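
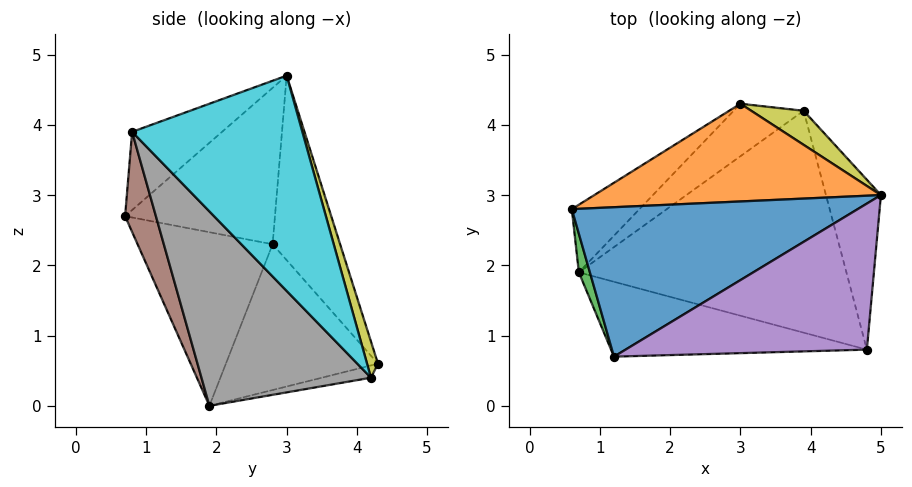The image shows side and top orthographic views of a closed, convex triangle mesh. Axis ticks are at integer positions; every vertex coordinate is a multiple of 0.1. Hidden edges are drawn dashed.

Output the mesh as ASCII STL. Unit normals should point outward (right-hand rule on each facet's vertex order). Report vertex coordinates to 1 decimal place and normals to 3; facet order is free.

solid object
 facet normal -0.480 0.030 0.877
  outer loop
   vertex 1.2 0.7 2.7
   vertex 5.0 3.0 4.7
   vertex 0.6 2.8 2.3
  endloop
 endfacet
 facet normal -0.261 0.876 0.405
  outer loop
   vertex 3.0 4.3 0.6
   vertex 0.6 2.8 2.3
   vertex 5.0 3.0 4.7
  endloop
 endfacet
 facet normal -0.963 -0.263 0.061
  outer loop
   vertex 0.7 1.9 0.0
   vertex 1.2 0.7 2.7
   vertex 0.6 2.8 2.3
  endloop
 endfacet
 facet normal -0.650 0.698 -0.301
  outer loop
   vertex 0.7 1.9 0.0
   vertex 0.6 2.8 2.3
   vertex 3.0 4.3 0.6
  endloop
 endfacet
 facet normal -0.294 -0.303 0.907
  outer loop
   vertex 4.8 0.8 3.9
   vertex 5.0 3.0 4.7
   vertex 1.2 0.7 2.7
  endloop
 endfacet
 facet normal 0.167 -0.889 -0.426
  outer loop
   vertex 4.8 0.8 3.9
   vertex 1.2 0.7 2.7
   vertex 0.7 1.9 0.0
  endloop
 endfacet
 facet normal -0.160 0.381 -0.911
  outer loop
   vertex 3.9 4.2 0.4
   vertex 0.7 1.9 0.0
   vertex 3.0 4.3 0.6
  endloop
 endfacet
 facet normal 0.487 -0.561 -0.670
  outer loop
   vertex 3.9 4.2 0.4
   vertex 4.8 0.8 3.9
   vertex 0.7 1.9 0.0
  endloop
 endfacet
 facet normal 0.157 0.961 0.228
  outer loop
   vertex 3.9 4.2 0.4
   vertex 3.0 4.3 0.6
   vertex 5.0 3.0 4.7
  endloop
 endfacet
 facet normal 0.969 0.002 -0.247
  outer loop
   vertex 3.9 4.2 0.4
   vertex 5.0 3.0 4.7
   vertex 4.8 0.8 3.9
  endloop
 endfacet
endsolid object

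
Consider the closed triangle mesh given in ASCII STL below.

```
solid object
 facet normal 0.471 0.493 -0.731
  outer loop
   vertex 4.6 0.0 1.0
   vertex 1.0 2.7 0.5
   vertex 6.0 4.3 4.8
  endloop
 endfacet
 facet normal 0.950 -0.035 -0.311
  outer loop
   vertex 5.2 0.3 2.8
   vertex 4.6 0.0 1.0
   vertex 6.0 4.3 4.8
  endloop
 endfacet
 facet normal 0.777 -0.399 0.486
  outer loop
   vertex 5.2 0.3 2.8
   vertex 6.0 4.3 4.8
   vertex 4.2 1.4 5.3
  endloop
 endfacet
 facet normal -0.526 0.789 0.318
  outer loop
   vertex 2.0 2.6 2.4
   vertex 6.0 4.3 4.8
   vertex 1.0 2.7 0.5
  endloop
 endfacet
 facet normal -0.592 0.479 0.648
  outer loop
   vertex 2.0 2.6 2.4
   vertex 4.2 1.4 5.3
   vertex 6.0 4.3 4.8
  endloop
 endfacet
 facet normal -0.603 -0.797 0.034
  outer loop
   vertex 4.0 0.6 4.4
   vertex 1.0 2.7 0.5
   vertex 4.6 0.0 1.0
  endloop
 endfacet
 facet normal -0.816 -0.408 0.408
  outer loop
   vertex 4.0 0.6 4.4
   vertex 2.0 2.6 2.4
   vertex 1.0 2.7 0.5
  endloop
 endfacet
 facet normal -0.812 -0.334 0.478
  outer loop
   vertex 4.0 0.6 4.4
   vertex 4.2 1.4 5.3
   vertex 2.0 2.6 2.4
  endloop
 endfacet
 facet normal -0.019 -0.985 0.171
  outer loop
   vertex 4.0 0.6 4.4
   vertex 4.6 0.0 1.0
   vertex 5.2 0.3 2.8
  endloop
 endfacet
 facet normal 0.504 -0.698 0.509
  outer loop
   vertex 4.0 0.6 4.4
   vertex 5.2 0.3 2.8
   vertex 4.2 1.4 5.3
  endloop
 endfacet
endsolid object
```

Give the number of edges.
15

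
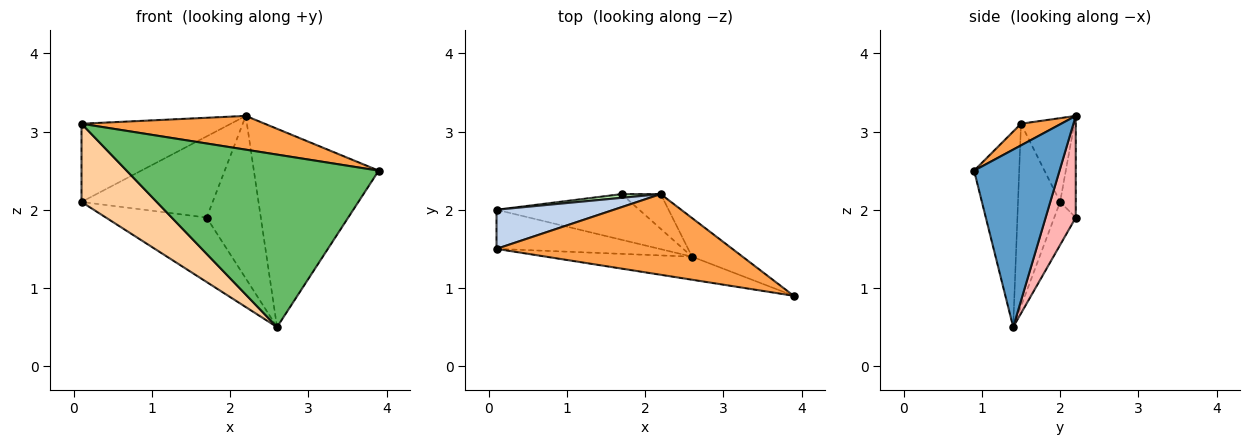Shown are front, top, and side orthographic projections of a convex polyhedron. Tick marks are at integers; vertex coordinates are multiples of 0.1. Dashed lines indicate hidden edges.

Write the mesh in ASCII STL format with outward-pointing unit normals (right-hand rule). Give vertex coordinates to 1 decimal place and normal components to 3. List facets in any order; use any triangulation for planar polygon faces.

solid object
 facet normal 0.558 0.815 -0.159
  outer loop
   vertex 2.6 1.4 0.5
   vertex 2.2 2.2 3.2
   vertex 3.9 0.9 2.5
  endloop
 endfacet
 facet normal -0.304 0.852 0.426
  outer loop
   vertex 0.1 1.5 3.1
   vertex 2.2 2.2 3.2
   vertex 0.1 2.0 2.1
  endloop
 endfacet
 facet normal 0.084 -0.385 0.919
  outer loop
   vertex 0.1 1.5 3.1
   vertex 3.9 0.9 2.5
   vertex 2.2 2.2 3.2
  endloop
 endfacet
 facet normal -0.448 -0.800 -0.400
  outer loop
   vertex 0.1 1.5 3.1
   vertex 0.1 2.0 2.1
   vertex 2.6 1.4 0.5
  endloop
 endfacet
 facet normal -0.175 -0.976 -0.130
  outer loop
   vertex 0.1 1.5 3.1
   vertex 2.6 1.4 0.5
   vertex 3.9 0.9 2.5
  endloop
 endfacet
 facet normal -0.118 0.992 0.046
  outer loop
   vertex 1.7 2.2 1.9
   vertex 0.1 2.0 2.1
   vertex 2.2 2.2 3.2
  endloop
 endfacet
 facet normal -0.172 0.804 -0.570
  outer loop
   vertex 1.7 2.2 1.9
   vertex 2.6 1.4 0.5
   vertex 0.1 2.0 2.1
  endloop
 endfacet
 facet normal 0.478 0.859 -0.184
  outer loop
   vertex 1.7 2.2 1.9
   vertex 2.2 2.2 3.2
   vertex 2.6 1.4 0.5
  endloop
 endfacet
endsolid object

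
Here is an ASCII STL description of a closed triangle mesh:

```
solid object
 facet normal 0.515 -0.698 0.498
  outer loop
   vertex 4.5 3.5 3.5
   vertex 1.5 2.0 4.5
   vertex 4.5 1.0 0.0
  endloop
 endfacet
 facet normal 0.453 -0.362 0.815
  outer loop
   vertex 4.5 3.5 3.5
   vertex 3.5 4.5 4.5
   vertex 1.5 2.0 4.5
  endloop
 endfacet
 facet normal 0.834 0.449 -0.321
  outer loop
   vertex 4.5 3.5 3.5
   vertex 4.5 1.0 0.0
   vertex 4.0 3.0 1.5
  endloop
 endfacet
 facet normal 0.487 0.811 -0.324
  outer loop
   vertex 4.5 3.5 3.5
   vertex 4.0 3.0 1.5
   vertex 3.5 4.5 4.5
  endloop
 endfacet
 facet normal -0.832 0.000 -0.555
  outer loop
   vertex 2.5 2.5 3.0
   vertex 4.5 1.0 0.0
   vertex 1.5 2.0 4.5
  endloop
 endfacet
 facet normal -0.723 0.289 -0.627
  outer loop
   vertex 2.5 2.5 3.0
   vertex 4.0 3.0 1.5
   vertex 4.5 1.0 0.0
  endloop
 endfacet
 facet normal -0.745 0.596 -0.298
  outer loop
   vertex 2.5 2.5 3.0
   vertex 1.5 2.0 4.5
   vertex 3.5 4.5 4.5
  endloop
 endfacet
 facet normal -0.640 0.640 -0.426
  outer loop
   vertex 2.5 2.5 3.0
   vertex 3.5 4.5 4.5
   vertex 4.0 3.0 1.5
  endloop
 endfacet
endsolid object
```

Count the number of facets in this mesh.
8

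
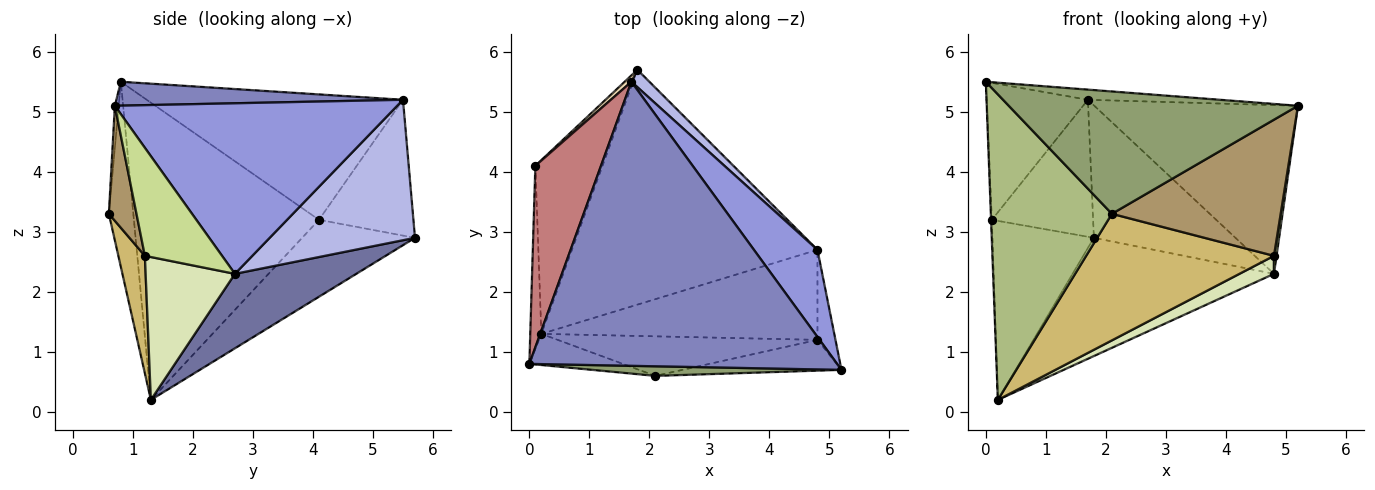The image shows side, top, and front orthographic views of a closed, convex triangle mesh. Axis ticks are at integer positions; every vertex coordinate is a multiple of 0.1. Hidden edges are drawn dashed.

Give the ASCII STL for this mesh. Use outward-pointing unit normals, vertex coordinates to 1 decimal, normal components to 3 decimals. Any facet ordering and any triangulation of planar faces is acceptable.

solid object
 facet normal 0.262 0.434 -0.862
  outer loop
   vertex 4.8 2.7 2.3
   vertex 0.2 1.3 0.2
   vertex 1.8 5.7 2.9
  endloop
 endfacet
 facet normal 0.077 0.036 0.996
  outer loop
   vertex 1.7 5.5 5.2
   vertex 0.0 0.8 5.5
   vertex 5.2 0.7 5.1
  endloop
 endfacet
 facet normal 0.776 0.560 0.289
  outer loop
   vertex 1.7 5.5 5.2
   vertex 5.2 0.7 5.1
   vertex 4.8 2.7 2.3
  endloop
 endfacet
 facet normal 0.713 0.695 0.091
  outer loop
   vertex 1.7 5.5 5.2
   vertex 4.8 2.7 2.3
   vertex 1.8 5.7 2.9
  endloop
 endfacet
 facet normal -0.013 -0.997 0.078
  outer loop
   vertex 2.1 0.6 3.3
   vertex 5.2 0.7 5.1
   vertex 0.0 0.8 5.5
  endloop
 endfacet
 facet normal -0.197 -0.975 -0.099
  outer loop
   vertex 2.1 0.6 3.3
   vertex 0.0 0.8 5.5
   vertex 0.2 1.3 0.2
  endloop
 endfacet
 facet normal 0.986 -0.033 -0.164
  outer loop
   vertex 4.8 1.2 2.6
   vertex 4.8 2.7 2.3
   vertex 5.2 0.7 5.1
  endloop
 endfacet
 facet normal 0.452 -0.175 -0.874
  outer loop
   vertex 4.8 1.2 2.6
   vertex 0.2 1.3 0.2
   vertex 4.8 2.7 2.3
  endloop
 endfacet
 facet normal 0.158 -0.963 -0.218
  outer loop
   vertex 4.8 1.2 2.6
   vertex 5.2 0.7 5.1
   vertex 2.1 0.6 3.3
  endloop
 endfacet
 facet normal 0.134 -0.946 -0.295
  outer loop
   vertex 4.8 1.2 2.6
   vertex 2.1 0.6 3.3
   vertex 0.2 1.3 0.2
  endloop
 endfacet
 facet normal -0.624 0.561 -0.544
  outer loop
   vertex 0.1 4.1 3.2
   vertex 1.8 5.7 2.9
   vertex 0.2 1.3 0.2
  endloop
 endfacet
 facet normal -0.682 0.731 0.034
  outer loop
   vertex 0.1 4.1 3.2
   vertex 1.7 5.5 5.2
   vertex 1.8 5.7 2.9
  endloop
 endfacet
 facet normal -0.999 0.004 -0.037
  outer loop
   vertex 0.1 4.1 3.2
   vertex 0.2 1.3 0.2
   vertex 0.0 0.8 5.5
  endloop
 endfacet
 facet normal -0.836 0.330 0.438
  outer loop
   vertex 0.1 4.1 3.2
   vertex 0.0 0.8 5.5
   vertex 1.7 5.5 5.2
  endloop
 endfacet
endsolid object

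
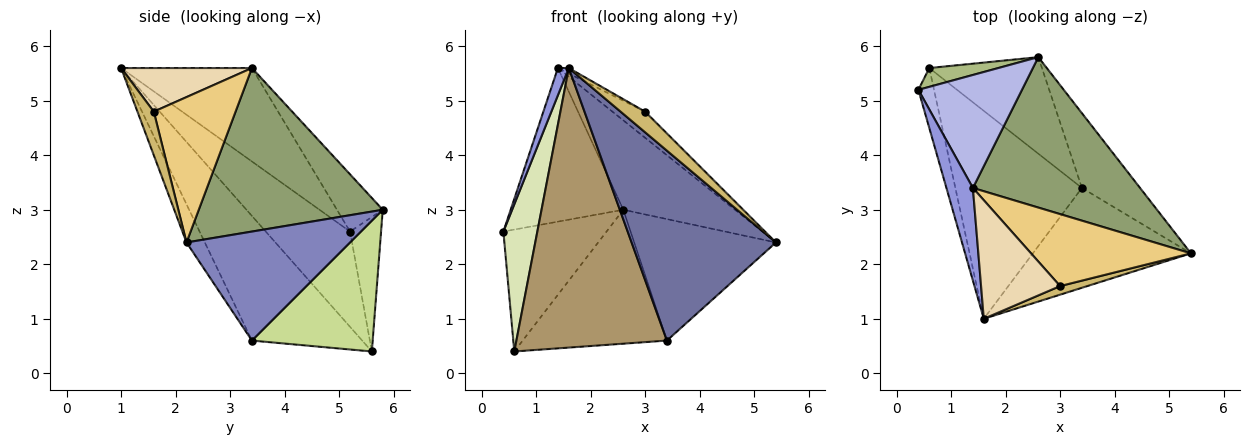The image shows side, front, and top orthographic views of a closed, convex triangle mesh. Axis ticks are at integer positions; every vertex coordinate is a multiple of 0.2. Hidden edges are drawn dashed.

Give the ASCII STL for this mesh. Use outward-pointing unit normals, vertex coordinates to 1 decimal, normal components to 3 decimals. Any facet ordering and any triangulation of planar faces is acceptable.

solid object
 facet normal -0.112 -0.880 -0.462
  outer loop
   vertex 3.4 3.4 0.6
   vertex 5.4 2.2 2.4
   vertex 1.6 1.0 5.6
  endloop
 endfacet
 facet normal 0.701 0.607 -0.374
  outer loop
   vertex 3.4 3.4 0.6
   vertex 2.6 5.8 3.0
   vertex 5.4 2.2 2.4
  endloop
 endfacet
 facet normal -0.959 -0.080 0.272
  outer loop
   vertex 1.4 3.4 5.6
   vertex 0.4 5.2 2.6
   vertex 1.6 1.0 5.6
  endloop
 endfacet
 facet normal -0.311 0.766 0.563
  outer loop
   vertex 1.4 3.4 5.6
   vertex 2.6 5.8 3.0
   vertex 0.4 5.2 2.6
  endloop
 endfacet
 facet normal 0.644 0.391 0.658
  outer loop
   vertex 1.4 3.4 5.6
   vertex 5.4 2.2 2.4
   vertex 2.6 5.8 3.0
  endloop
 endfacet
 facet normal -0.285 0.947 0.146
  outer loop
   vertex 0.6 5.6 0.4
   vertex 0.4 5.2 2.6
   vertex 2.6 5.8 3.0
  endloop
 endfacet
 facet normal 0.562 0.671 -0.484
  outer loop
   vertex 0.6 5.6 0.4
   vertex 2.6 5.8 3.0
   vertex 3.4 3.4 0.6
  endloop
 endfacet
 facet normal -0.917 -0.370 -0.151
  outer loop
   vertex 0.6 5.6 0.4
   vertex 1.6 1.0 5.6
   vertex 0.4 5.2 2.6
  endloop
 endfacet
 facet normal -0.507 -0.692 -0.514
  outer loop
   vertex 0.6 5.6 0.4
   vertex 3.4 3.4 0.6
   vertex 1.6 1.0 5.6
  endloop
 endfacet
 facet normal 0.524 -0.786 0.328
  outer loop
   vertex 3.0 1.6 4.8
   vertex 1.6 1.0 5.6
   vertex 5.4 2.2 2.4
  endloop
 endfacet
 facet normal 0.650 0.260 0.715
  outer loop
   vertex 3.0 1.6 4.8
   vertex 5.4 2.2 2.4
   vertex 1.4 3.4 5.6
  endloop
 endfacet
 facet normal 0.483 0.040 0.875
  outer loop
   vertex 3.0 1.6 4.8
   vertex 1.4 3.4 5.6
   vertex 1.6 1.0 5.6
  endloop
 endfacet
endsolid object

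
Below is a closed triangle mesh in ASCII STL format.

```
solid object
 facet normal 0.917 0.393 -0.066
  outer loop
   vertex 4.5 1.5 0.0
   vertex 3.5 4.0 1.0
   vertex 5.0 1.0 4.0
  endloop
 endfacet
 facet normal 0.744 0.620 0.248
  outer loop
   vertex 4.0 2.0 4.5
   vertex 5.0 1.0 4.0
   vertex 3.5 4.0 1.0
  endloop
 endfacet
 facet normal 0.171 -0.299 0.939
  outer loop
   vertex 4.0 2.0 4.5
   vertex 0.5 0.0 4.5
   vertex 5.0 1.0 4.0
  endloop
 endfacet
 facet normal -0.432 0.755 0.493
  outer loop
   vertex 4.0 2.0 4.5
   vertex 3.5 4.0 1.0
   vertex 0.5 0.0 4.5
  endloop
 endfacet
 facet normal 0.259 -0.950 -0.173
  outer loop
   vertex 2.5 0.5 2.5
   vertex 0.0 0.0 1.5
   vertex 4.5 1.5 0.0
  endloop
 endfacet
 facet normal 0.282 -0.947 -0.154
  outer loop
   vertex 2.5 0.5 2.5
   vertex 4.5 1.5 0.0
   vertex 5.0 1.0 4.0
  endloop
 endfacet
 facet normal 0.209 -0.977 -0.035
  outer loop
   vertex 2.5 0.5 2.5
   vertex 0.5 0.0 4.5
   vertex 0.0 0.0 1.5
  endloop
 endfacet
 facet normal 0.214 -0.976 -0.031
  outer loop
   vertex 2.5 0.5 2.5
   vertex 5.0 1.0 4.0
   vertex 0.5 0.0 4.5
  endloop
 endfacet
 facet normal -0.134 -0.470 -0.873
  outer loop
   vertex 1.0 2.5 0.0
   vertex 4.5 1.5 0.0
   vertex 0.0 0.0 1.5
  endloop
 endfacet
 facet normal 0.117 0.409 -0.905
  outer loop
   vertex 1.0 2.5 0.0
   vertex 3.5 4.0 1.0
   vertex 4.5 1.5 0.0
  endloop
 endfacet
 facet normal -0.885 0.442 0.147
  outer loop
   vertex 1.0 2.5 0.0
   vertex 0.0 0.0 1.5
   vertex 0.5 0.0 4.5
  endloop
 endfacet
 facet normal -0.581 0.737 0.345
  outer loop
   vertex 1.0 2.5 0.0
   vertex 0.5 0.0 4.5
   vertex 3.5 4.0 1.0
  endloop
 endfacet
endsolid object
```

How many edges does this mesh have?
18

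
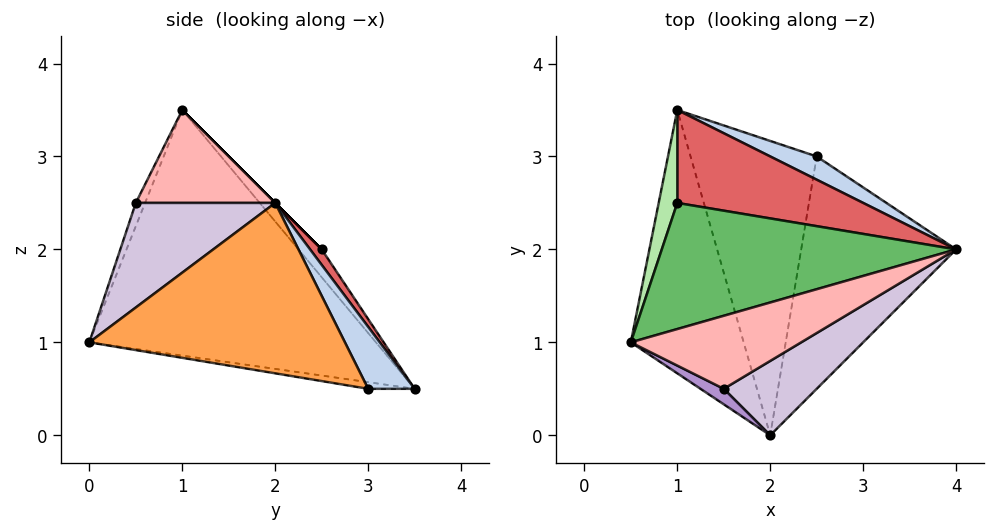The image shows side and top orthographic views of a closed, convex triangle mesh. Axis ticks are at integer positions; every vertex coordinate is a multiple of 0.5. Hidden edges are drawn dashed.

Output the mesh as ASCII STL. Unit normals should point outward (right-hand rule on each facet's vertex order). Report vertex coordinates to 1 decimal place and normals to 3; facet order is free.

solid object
 facet normal -0.866 -0.304 -0.398
  outer loop
   vertex 2.0 0.0 1.0
   vertex 0.5 1.0 3.5
   vertex 1.0 3.5 0.5
  endloop
 endfacet
 facet normal 0.308 0.923 0.231
  outer loop
   vertex 2.5 3.0 0.5
   vertex 1.0 3.5 0.5
   vertex 4.0 2.0 2.5
  endloop
 endfacet
 facet normal 0.720 -0.229 -0.655
  outer loop
   vertex 2.5 3.0 0.5
   vertex 4.0 2.0 2.5
   vertex 2.0 0.0 1.0
  endloop
 endfacet
 facet normal -0.052 -0.156 -0.986
  outer loop
   vertex 2.5 3.0 0.5
   vertex 2.0 0.0 1.0
   vertex 1.0 3.5 0.5
  endloop
 endfacet
 facet normal 0.000 0.707 0.707
  outer loop
   vertex 1.0 2.5 2.0
   vertex 0.5 1.0 3.5
   vertex 4.0 2.0 2.5
  endloop
 endfacet
 facet normal -0.640 0.640 0.426
  outer loop
   vertex 1.0 2.5 2.0
   vertex 1.0 3.5 0.5
   vertex 0.5 1.0 3.5
  endloop
 endfacet
 facet normal 0.046 0.831 0.554
  outer loop
   vertex 1.0 2.5 2.0
   vertex 4.0 2.0 2.5
   vertex 1.0 3.5 0.5
  endloop
 endfacet
 facet normal 0.374 -0.624 0.686
  outer loop
   vertex 1.5 0.5 2.5
   vertex 4.0 2.0 2.5
   vertex 0.5 1.0 3.5
  endloop
 endfacet
 facet normal -0.236 -0.943 0.236
  outer loop
   vertex 1.5 0.5 2.5
   vertex 0.5 1.0 3.5
   vertex 2.0 0.0 1.0
  endloop
 endfacet
 facet normal 0.468 -0.780 0.416
  outer loop
   vertex 1.5 0.5 2.5
   vertex 2.0 0.0 1.0
   vertex 4.0 2.0 2.5
  endloop
 endfacet
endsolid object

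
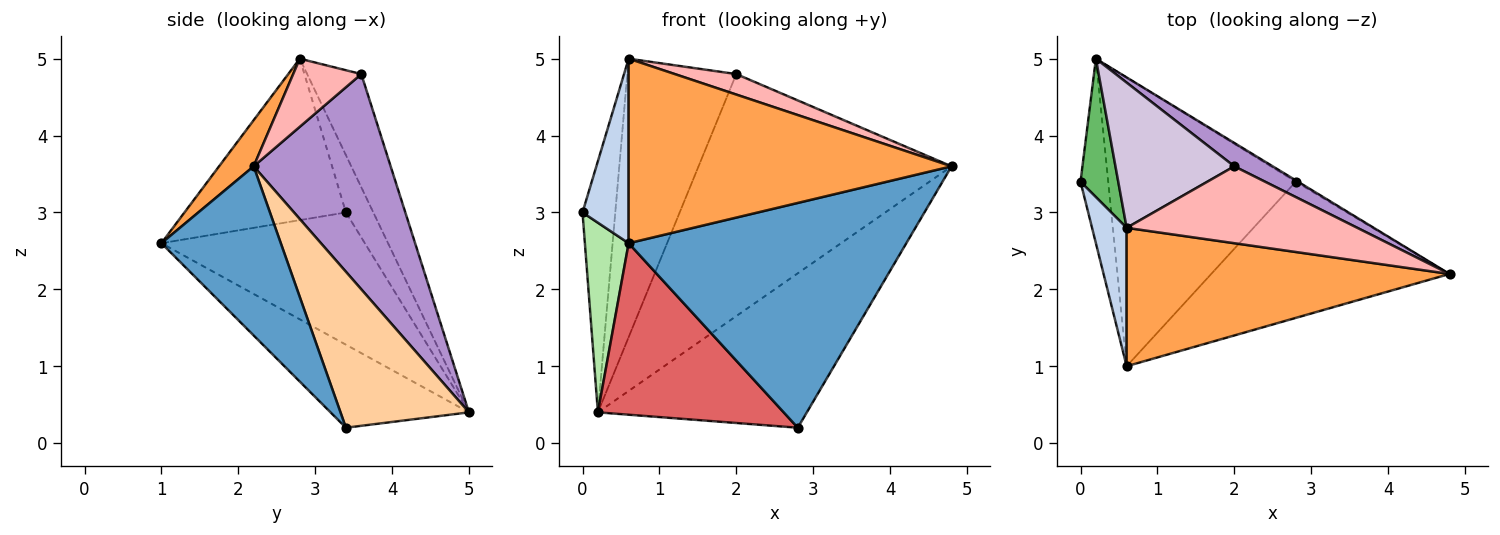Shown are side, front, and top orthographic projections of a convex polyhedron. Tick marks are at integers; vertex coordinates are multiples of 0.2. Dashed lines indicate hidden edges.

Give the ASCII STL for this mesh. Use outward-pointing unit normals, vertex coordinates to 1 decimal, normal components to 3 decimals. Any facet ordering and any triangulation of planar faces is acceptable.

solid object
 facet normal 0.345 -0.803 -0.486
  outer loop
   vertex 2.8 3.4 0.2
   vertex 4.8 2.2 3.6
   vertex 0.6 1.0 2.6
  endloop
 endfacet
 facet normal -0.942 -0.269 0.202
  outer loop
   vertex 0.6 2.8 5.0
   vertex 0.0 3.4 3.0
   vertex 0.6 1.0 2.6
  endloop
 endfacet
 facet normal 0.085 -0.797 0.598
  outer loop
   vertex 0.6 2.8 5.0
   vertex 0.6 1.0 2.6
   vertex 4.8 2.2 3.6
  endloop
 endfacet
 facet normal 0.524 0.852 -0.007
  outer loop
   vertex 0.2 5.0 0.4
   vertex 4.8 2.2 3.6
   vertex 2.8 3.4 0.2
  endloop
 endfacet
 facet normal -0.591 0.706 0.389
  outer loop
   vertex 0.2 5.0 0.4
   vertex 0.0 3.4 3.0
   vertex 0.6 2.8 5.0
  endloop
 endfacet
 facet normal -0.958 -0.206 -0.200
  outer loop
   vertex 0.2 5.0 0.4
   vertex 0.6 1.0 2.6
   vertex 0.0 3.4 3.0
  endloop
 endfacet
 facet normal -0.356 -0.477 -0.803
  outer loop
   vertex 0.2 5.0 0.4
   vertex 2.8 3.4 0.2
   vertex 0.6 1.0 2.6
  endloop
 endfacet
 facet normal 0.274 -0.248 0.929
  outer loop
   vertex 2.0 3.6 4.8
   vertex 0.6 2.8 5.0
   vertex 4.8 2.2 3.6
  endloop
 endfacet
 facet normal 0.474 0.876 0.085
  outer loop
   vertex 2.0 3.6 4.8
   vertex 4.8 2.2 3.6
   vertex 0.2 5.0 0.4
  endloop
 endfacet
 facet normal -0.403 0.811 0.423
  outer loop
   vertex 2.0 3.6 4.8
   vertex 0.2 5.0 0.4
   vertex 0.6 2.8 5.0
  endloop
 endfacet
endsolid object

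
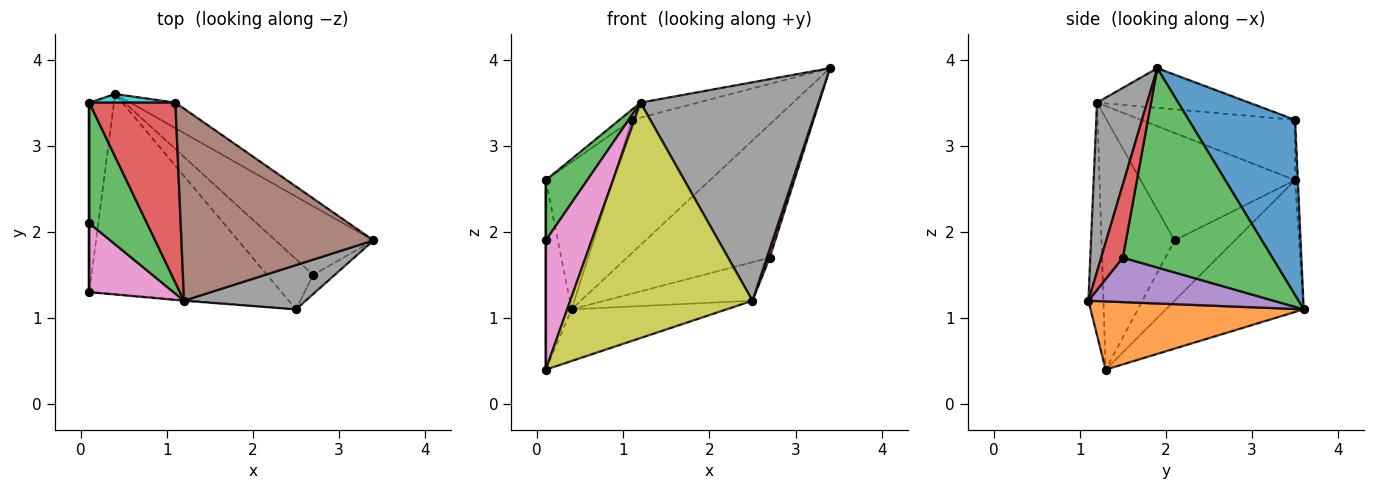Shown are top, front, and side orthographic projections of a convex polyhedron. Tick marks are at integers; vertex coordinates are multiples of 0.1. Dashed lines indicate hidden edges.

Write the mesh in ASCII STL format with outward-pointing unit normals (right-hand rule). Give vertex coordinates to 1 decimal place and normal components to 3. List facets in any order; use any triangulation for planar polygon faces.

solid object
 facet normal 0.591 0.792 -0.152
  outer loop
   vertex 1.1 3.5 3.3
   vertex 3.4 1.9 3.9
   vertex 0.4 3.6 1.1
  endloop
 endfacet
 facet normal 0.325 0.236 -0.916
  outer loop
   vertex 0.1 1.3 0.4
   vertex 0.4 3.6 1.1
   vertex 2.5 1.1 1.2
  endloop
 endfacet
 facet normal 0.681 0.651 -0.335
  outer loop
   vertex 2.7 1.5 1.7
   vertex 0.4 3.6 1.1
   vertex 3.4 1.9 3.9
  endloop
 endfacet
 facet normal 0.952 -0.126 -0.280
  outer loop
   vertex 2.7 1.5 1.7
   vertex 3.4 1.9 3.9
   vertex 2.5 1.1 1.2
  endloop
 endfacet
 facet normal 0.607 0.484 -0.630
  outer loop
   vertex 2.7 1.5 1.7
   vertex 2.5 1.1 1.2
   vertex 0.4 3.6 1.1
  endloop
 endfacet
 facet normal -0.202 0.076 0.976
  outer loop
   vertex 1.2 1.2 3.5
   vertex 3.4 1.9 3.9
   vertex 1.1 3.5 3.3
  endloop
 endfacet
 facet normal -0.815 -0.511 0.273
  outer loop
   vertex 1.2 1.2 3.5
   vertex 0.1 2.1 1.9
   vertex 0.1 1.3 0.4
  endloop
 endfacet
 facet normal 0.266 -0.945 0.191
  outer loop
   vertex 1.2 1.2 3.5
   vertex 2.5 1.1 1.2
   vertex 3.4 1.9 3.9
  endloop
 endfacet
 facet normal -0.082 -0.997 -0.003
  outer loop
   vertex 1.2 1.2 3.5
   vertex 0.1 1.3 0.4
   vertex 2.5 1.1 1.2
  endloop
 endfacet
 facet normal -0.041 0.997 0.058
  outer loop
   vertex 0.1 3.5 2.6
   vertex 1.1 3.5 3.3
   vertex 0.4 3.6 1.1
  endloop
 endfacet
 facet normal -1.000 0.000 0.000
  outer loop
   vertex 0.1 3.5 2.6
   vertex 0.1 1.3 0.4
   vertex 0.1 2.1 1.9
  endloop
 endfacet
 facet normal -0.967 0.181 -0.181
  outer loop
   vertex 0.1 3.5 2.6
   vertex 0.4 3.6 1.1
   vertex 0.1 1.3 0.4
  endloop
 endfacet
 facet normal -0.858 -0.230 0.460
  outer loop
   vertex 0.1 3.5 2.6
   vertex 0.1 2.1 1.9
   vertex 1.2 1.2 3.5
  endloop
 endfacet
 facet normal -0.573 0.046 0.818
  outer loop
   vertex 0.1 3.5 2.6
   vertex 1.2 1.2 3.5
   vertex 1.1 3.5 3.3
  endloop
 endfacet
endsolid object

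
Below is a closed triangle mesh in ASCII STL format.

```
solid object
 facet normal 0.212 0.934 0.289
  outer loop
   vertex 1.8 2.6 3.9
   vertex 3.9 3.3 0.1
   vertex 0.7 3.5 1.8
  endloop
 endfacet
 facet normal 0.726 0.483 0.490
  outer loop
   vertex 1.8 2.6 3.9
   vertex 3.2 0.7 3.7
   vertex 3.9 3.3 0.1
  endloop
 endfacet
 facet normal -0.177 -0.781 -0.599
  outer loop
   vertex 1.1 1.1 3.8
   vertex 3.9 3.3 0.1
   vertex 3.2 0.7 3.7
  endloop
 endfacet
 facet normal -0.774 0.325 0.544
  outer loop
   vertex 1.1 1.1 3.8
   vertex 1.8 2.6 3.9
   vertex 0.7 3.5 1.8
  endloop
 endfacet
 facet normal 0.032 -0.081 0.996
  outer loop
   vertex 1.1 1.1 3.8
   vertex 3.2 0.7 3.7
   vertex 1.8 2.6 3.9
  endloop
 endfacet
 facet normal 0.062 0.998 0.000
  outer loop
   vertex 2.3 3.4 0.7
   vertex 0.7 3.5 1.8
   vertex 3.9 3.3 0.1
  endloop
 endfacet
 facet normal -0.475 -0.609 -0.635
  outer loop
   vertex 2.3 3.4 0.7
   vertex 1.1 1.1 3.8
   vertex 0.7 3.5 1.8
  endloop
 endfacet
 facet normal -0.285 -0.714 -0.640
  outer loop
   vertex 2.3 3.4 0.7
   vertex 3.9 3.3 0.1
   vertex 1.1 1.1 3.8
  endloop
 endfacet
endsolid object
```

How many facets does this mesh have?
8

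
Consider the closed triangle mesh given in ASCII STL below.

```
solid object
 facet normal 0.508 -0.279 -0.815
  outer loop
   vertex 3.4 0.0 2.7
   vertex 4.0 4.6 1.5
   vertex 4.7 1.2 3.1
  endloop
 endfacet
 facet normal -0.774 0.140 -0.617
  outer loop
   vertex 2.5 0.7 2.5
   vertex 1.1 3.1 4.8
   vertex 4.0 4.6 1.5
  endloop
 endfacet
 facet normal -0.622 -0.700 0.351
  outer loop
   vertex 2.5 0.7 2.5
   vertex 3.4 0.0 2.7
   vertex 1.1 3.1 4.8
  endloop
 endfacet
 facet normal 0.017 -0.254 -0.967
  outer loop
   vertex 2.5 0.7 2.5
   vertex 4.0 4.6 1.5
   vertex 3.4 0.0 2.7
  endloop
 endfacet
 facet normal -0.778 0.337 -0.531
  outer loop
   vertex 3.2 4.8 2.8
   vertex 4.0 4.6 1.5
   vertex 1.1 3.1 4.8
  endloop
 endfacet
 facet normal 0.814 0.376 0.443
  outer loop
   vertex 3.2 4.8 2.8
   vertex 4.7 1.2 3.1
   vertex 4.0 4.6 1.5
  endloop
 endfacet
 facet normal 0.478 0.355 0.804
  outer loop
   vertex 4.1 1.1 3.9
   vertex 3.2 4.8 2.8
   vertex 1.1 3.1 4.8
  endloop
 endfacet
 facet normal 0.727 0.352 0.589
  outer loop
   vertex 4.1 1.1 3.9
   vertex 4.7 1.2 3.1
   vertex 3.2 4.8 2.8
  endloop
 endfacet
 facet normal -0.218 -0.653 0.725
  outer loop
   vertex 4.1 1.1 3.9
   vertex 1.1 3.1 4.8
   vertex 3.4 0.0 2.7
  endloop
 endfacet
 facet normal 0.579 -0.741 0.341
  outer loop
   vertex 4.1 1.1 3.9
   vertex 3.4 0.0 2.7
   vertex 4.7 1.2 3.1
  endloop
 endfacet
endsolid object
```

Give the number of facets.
10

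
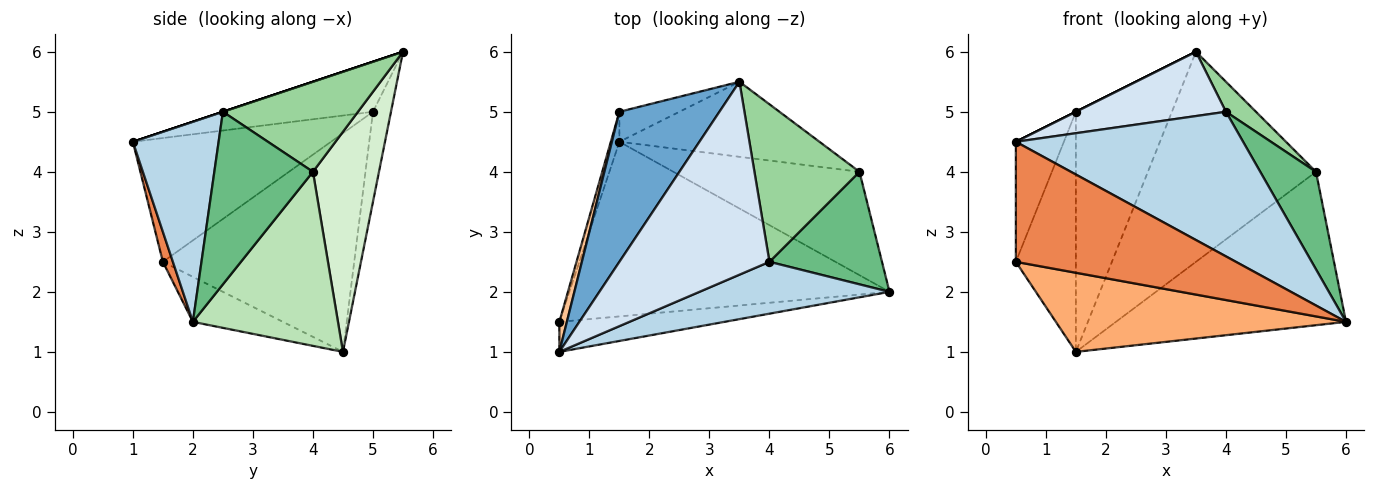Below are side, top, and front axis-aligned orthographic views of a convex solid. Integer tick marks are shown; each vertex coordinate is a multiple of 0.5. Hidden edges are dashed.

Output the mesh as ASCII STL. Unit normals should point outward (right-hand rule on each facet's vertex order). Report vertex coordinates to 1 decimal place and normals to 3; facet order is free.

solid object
 facet normal -0.447 0.000 0.894
  outer loop
   vertex 1.5 5.0 5.0
   vertex 0.5 1.0 4.5
   vertex 3.5 5.5 6.0
  endloop
 endfacet
 facet normal -0.183 0.976 -0.122
  outer loop
   vertex 1.5 5.0 5.0
   vertex 3.5 5.5 6.0
   vertex 1.5 4.5 1.0
  endloop
 endfacet
 facet normal 0.335 -0.887 0.318
  outer loop
   vertex 4.0 2.5 5.0
   vertex 0.5 1.0 4.5
   vertex 6.0 2.0 1.5
  endloop
 endfacet
 facet normal 0.000 -0.316 0.949
  outer loop
   vertex 4.0 2.5 5.0
   vertex 3.5 5.5 6.0
   vertex 0.5 1.0 4.5
  endloop
 endfacet
 facet normal 0.044 -0.969 -0.242
  outer loop
   vertex 0.5 1.5 2.5
   vertex 6.0 2.0 1.5
   vertex 0.5 1.0 4.5
  endloop
 endfacet
 facet normal -0.127 -0.409 -0.903
  outer loop
   vertex 0.5 1.5 2.5
   vertex 1.5 4.5 1.0
   vertex 6.0 2.0 1.5
  endloop
 endfacet
 facet normal -0.970 0.235 0.059
  outer loop
   vertex 0.5 1.5 2.5
   vertex 0.5 1.0 4.5
   vertex 1.5 5.0 5.0
  endloop
 endfacet
 facet normal -0.953 0.299 -0.037
  outer loop
   vertex 0.5 1.5 2.5
   vertex 1.5 5.0 5.0
   vertex 1.5 4.5 1.0
  endloop
 endfacet
 facet normal 0.757 -0.428 0.494
  outer loop
   vertex 5.5 4.0 4.0
   vertex 4.0 2.5 5.0
   vertex 6.0 2.0 1.5
  endloop
 endfacet
 facet normal 0.644 -0.143 0.751
  outer loop
   vertex 5.5 4.0 4.0
   vertex 3.5 5.5 6.0
   vertex 4.0 2.5 5.0
  endloop
 endfacet
 facet normal 0.463 0.735 -0.495
  outer loop
   vertex 5.5 4.0 4.0
   vertex 6.0 2.0 1.5
   vertex 1.5 4.5 1.0
  endloop
 endfacet
 facet normal 0.347 0.883 -0.315
  outer loop
   vertex 5.5 4.0 4.0
   vertex 1.5 4.5 1.0
   vertex 3.5 5.5 6.0
  endloop
 endfacet
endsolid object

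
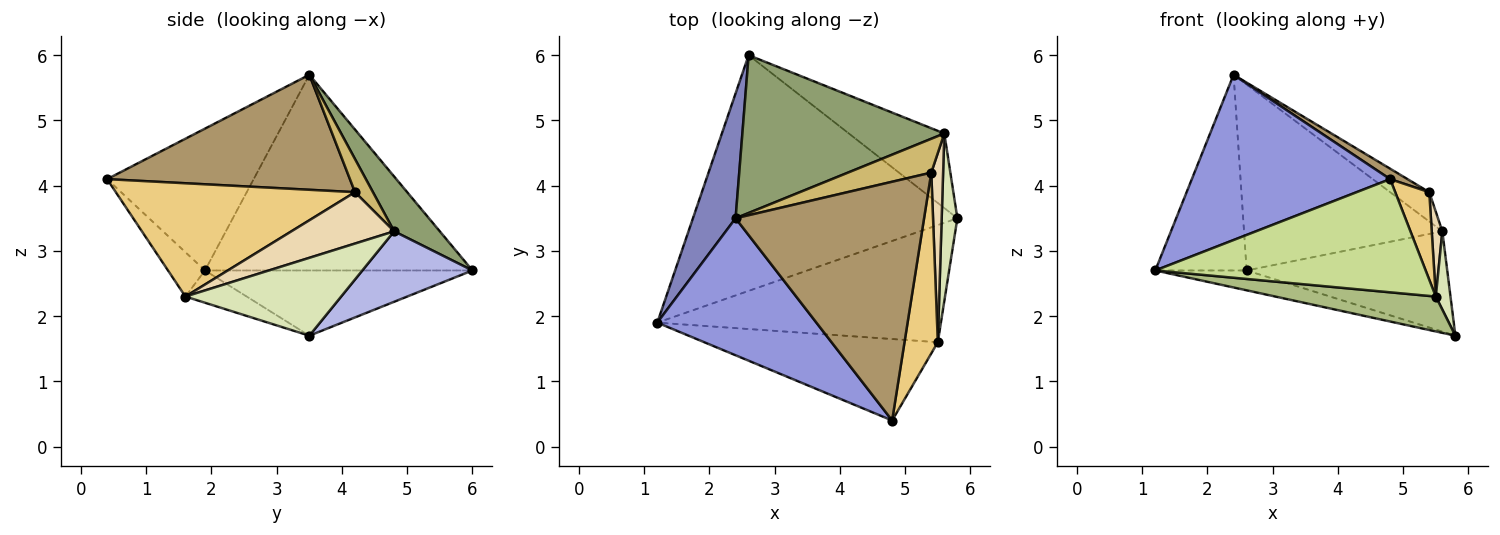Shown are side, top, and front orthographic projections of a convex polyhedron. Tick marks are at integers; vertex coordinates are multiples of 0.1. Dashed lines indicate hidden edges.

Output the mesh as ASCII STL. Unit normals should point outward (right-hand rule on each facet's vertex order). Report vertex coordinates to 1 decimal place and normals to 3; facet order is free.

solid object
 facet normal -0.239 0.082 -0.968
  outer loop
   vertex 2.6 6.0 2.7
   vertex 5.8 3.5 1.7
   vertex 1.2 1.9 2.7
  endloop
 endfacet
 facet normal -0.927 0.316 0.202
  outer loop
   vertex 2.4 3.5 5.7
   vertex 2.6 6.0 2.7
   vertex 1.2 1.9 2.7
  endloop
 endfacet
 facet normal -0.495 -0.669 0.555
  outer loop
   vertex 4.8 0.4 4.1
   vertex 2.4 3.5 5.7
   vertex 1.2 1.9 2.7
  endloop
 endfacet
 facet normal 0.403 0.734 -0.546
  outer loop
   vertex 5.6 4.8 3.3
   vertex 5.8 3.5 1.7
   vertex 2.6 6.0 2.7
  endloop
 endfacet
 facet normal 0.173 0.751 0.637
  outer loop
   vertex 5.6 4.8 3.3
   vertex 2.6 6.0 2.7
   vertex 2.4 3.5 5.7
  endloop
 endfacet
 facet normal -0.108 -0.284 -0.953
  outer loop
   vertex 5.5 1.6 2.3
   vertex 1.2 1.9 2.7
   vertex 5.8 3.5 1.7
  endloop
 endfacet
 facet normal -0.110 -0.807 -0.581
  outer loop
   vertex 5.5 1.6 2.3
   vertex 4.8 0.4 4.1
   vertex 1.2 1.9 2.7
  endloop
 endfacet
 facet normal 0.976 -0.092 0.197
  outer loop
   vertex 5.5 1.6 2.3
   vertex 5.8 3.5 1.7
   vertex 5.6 4.8 3.3
  endloop
 endfacet
 facet normal 0.521 -0.037 0.853
  outer loop
   vertex 5.4 4.2 3.9
   vertex 2.4 3.5 5.7
   vertex 4.8 0.4 4.1
  endloop
 endfacet
 facet normal 0.288 0.628 0.723
  outer loop
   vertex 5.4 4.2 3.9
   vertex 5.6 4.8 3.3
   vertex 2.4 3.5 5.7
  endloop
 endfacet
 facet normal 0.951 -0.135 0.279
  outer loop
   vertex 5.4 4.2 3.9
   vertex 4.8 0.4 4.1
   vertex 5.5 1.6 2.3
  endloop
 endfacet
 facet normal 0.970 -0.100 0.223
  outer loop
   vertex 5.4 4.2 3.9
   vertex 5.5 1.6 2.3
   vertex 5.6 4.8 3.3
  endloop
 endfacet
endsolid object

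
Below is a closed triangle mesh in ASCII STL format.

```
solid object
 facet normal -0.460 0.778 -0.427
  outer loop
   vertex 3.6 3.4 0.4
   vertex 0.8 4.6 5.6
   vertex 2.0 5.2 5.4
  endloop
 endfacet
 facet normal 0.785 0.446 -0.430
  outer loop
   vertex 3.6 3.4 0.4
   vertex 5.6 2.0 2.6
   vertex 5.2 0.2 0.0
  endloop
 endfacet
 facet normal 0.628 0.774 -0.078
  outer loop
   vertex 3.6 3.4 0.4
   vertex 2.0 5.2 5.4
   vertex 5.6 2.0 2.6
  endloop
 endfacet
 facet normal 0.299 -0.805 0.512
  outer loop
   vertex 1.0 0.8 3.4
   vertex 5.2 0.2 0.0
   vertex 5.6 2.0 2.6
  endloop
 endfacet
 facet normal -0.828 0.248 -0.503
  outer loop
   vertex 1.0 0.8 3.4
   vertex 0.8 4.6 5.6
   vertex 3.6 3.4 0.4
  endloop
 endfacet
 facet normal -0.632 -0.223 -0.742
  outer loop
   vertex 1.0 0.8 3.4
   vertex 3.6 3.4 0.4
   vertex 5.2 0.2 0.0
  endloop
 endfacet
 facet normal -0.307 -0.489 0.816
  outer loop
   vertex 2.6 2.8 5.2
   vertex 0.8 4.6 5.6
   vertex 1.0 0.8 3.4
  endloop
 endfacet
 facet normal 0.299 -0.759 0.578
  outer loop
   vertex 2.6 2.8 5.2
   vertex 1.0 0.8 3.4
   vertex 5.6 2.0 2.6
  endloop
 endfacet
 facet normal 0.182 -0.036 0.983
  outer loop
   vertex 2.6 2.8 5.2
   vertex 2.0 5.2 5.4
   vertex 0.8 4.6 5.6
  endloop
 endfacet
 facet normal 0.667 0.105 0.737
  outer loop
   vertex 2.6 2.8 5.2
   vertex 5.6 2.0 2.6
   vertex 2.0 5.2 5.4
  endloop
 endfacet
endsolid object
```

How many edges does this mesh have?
15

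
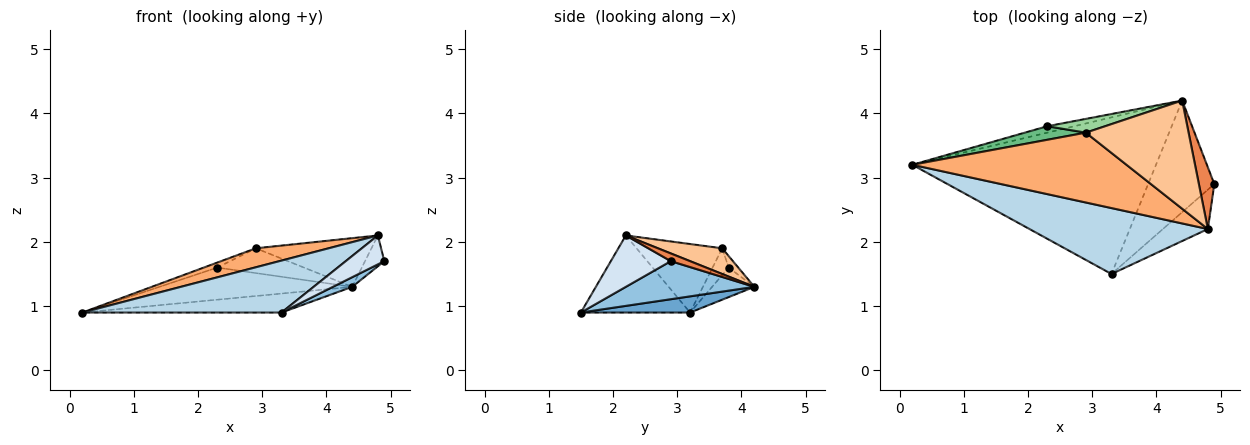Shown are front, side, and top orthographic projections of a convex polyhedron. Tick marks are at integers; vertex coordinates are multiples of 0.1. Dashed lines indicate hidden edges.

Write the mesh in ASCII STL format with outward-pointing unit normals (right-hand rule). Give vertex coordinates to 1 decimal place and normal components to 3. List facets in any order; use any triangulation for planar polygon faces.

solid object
 facet normal 0.066 0.120 -0.991
  outer loop
   vertex 4.4 4.2 1.3
   vertex 3.3 1.5 0.9
   vertex 0.2 3.2 0.9
  endloop
 endfacet
 facet normal 0.497 -0.075 -0.864
  outer loop
   vertex 4.4 4.2 1.3
   vertex 4.9 2.9 1.7
   vertex 3.3 1.5 0.9
  endloop
 endfacet
 facet normal -0.321 -0.586 0.744
  outer loop
   vertex 4.8 2.2 2.1
   vertex 0.2 3.2 0.9
   vertex 3.3 1.5 0.9
  endloop
 endfacet
 facet normal 0.677 -0.436 -0.593
  outer loop
   vertex 4.8 2.2 2.1
   vertex 3.3 1.5 0.9
   vertex 4.9 2.9 1.7
  endloop
 endfacet
 facet normal 0.408 0.408 0.816
  outer loop
   vertex 4.8 2.2 2.1
   vertex 4.9 2.9 1.7
   vertex 4.4 4.2 1.3
  endloop
 endfacet
 facet normal -0.295 -0.251 0.922
  outer loop
   vertex 2.9 3.7 1.9
   vertex 0.2 3.2 0.9
   vertex 4.8 2.2 2.1
  endloop
 endfacet
 facet normal 0.222 0.400 0.889
  outer loop
   vertex 2.9 3.7 1.9
   vertex 4.8 2.2 2.1
   vertex 4.4 4.2 1.3
  endloop
 endfacet
 facet normal -0.210 0.959 -0.192
  outer loop
   vertex 2.3 3.8 1.6
   vertex 4.4 4.2 1.3
   vertex 0.2 3.2 0.9
  endloop
 endfacet
 facet normal -0.381 0.320 0.868
  outer loop
   vertex 2.3 3.8 1.6
   vertex 0.2 3.2 0.9
   vertex 2.9 3.7 1.9
  endloop
 endfacet
 facet normal -0.097 0.870 0.483
  outer loop
   vertex 2.3 3.8 1.6
   vertex 2.9 3.7 1.9
   vertex 4.4 4.2 1.3
  endloop
 endfacet
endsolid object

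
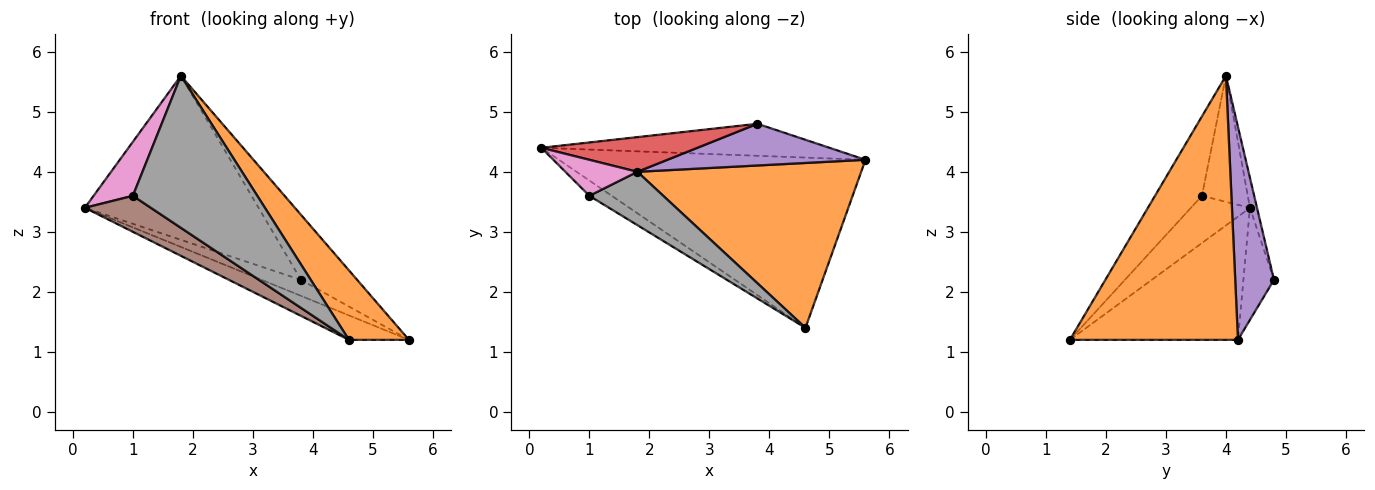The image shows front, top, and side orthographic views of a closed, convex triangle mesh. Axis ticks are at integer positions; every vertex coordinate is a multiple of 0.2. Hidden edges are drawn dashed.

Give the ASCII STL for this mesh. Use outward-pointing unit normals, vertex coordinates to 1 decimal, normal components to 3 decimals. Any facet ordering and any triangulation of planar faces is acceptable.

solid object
 facet normal -0.370 0.132 -0.920
  outer loop
   vertex 4.6 1.4 1.2
   vertex 0.2 4.4 3.4
   vertex 5.6 4.2 1.2
  endloop
 endfacet
 facet normal 0.736 -0.263 0.624
  outer loop
   vertex 1.8 4.0 5.6
   vertex 4.6 1.4 1.2
   vertex 5.6 4.2 1.2
  endloop
 endfacet
 facet normal -0.329 0.422 -0.845
  outer loop
   vertex 3.8 4.8 2.2
   vertex 5.6 4.2 1.2
   vertex 0.2 4.4 3.4
  endloop
 endfacet
 facet normal -0.040 0.978 0.207
  outer loop
   vertex 3.8 4.8 2.2
   vertex 0.2 4.4 3.4
   vertex 1.8 4.0 5.6
  endloop
 endfacet
 facet normal 0.502 0.728 0.467
  outer loop
   vertex 3.8 4.8 2.2
   vertex 1.8 4.0 5.6
   vertex 5.6 4.2 1.2
  endloop
 endfacet
 facet normal -0.635 -0.711 -0.302
  outer loop
   vertex 1.0 3.6 3.6
   vertex 0.2 4.4 3.4
   vertex 4.6 1.4 1.2
  endloop
 endfacet
 facet normal -0.697 -0.597 0.398
  outer loop
   vertex 1.0 3.6 3.6
   vertex 1.8 4.0 5.6
   vertex 0.2 4.4 3.4
  endloop
 endfacet
 facet normal -0.335 -0.889 0.312
  outer loop
   vertex 1.0 3.6 3.6
   vertex 4.6 1.4 1.2
   vertex 1.8 4.0 5.6
  endloop
 endfacet
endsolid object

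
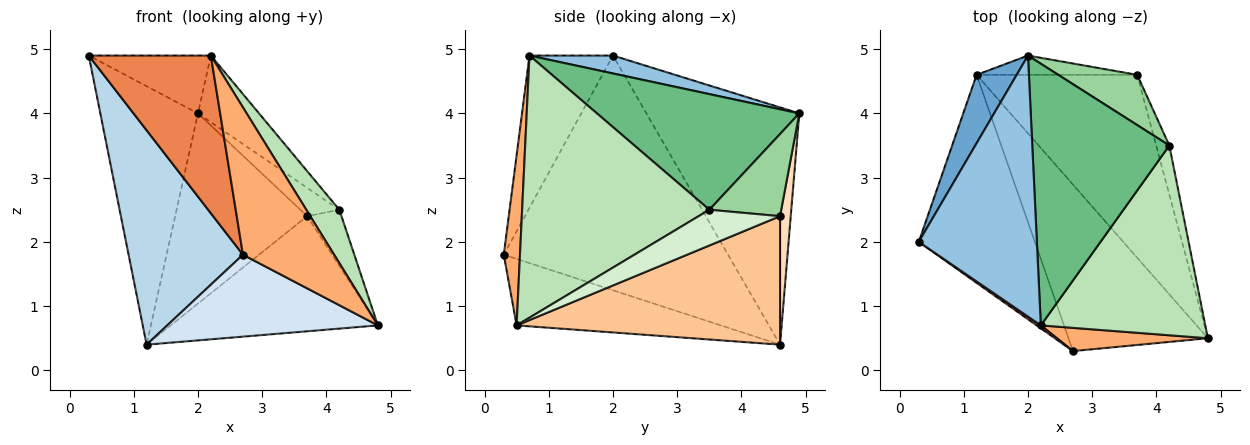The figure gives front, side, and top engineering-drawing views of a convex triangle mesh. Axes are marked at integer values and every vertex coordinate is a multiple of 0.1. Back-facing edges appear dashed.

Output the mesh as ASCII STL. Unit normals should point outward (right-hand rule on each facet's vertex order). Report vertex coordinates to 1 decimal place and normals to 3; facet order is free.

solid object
 facet normal -0.834 0.533 0.141
  outer loop
   vertex 1.2 4.6 0.4
   vertex 0.3 2.0 4.9
   vertex 2.0 4.9 4.0
  endloop
 endfacet
 facet normal 0.146 0.214 0.966
  outer loop
   vertex 2.2 0.7 4.9
   vertex 2.0 4.9 4.0
   vertex 0.3 2.0 4.9
  endloop
 endfacet
 facet normal -0.815 -0.416 -0.403
  outer loop
   vertex 2.7 0.3 1.8
   vertex 0.3 2.0 4.9
   vertex 1.2 4.6 0.4
  endloop
 endfacet
 facet normal -0.393 -0.406 -0.825
  outer loop
   vertex 2.7 0.3 1.8
   vertex 1.2 4.6 0.4
   vertex 4.8 0.5 0.7
  endloop
 endfacet
 facet normal -0.565 -0.825 0.015
  outer loop
   vertex 2.7 0.3 1.8
   vertex 2.2 0.7 4.9
   vertex 0.3 2.0 4.9
  endloop
 endfacet
 facet normal 0.173 -0.973 0.153
  outer loop
   vertex 2.7 0.3 1.8
   vertex 4.8 0.5 0.7
   vertex 2.2 0.7 4.9
  endloop
 endfacet
 facet normal 0.561 0.441 -0.701
  outer loop
   vertex 3.7 4.6 2.4
   vertex 4.8 0.5 0.7
   vertex 1.2 4.6 0.4
  endloop
 endfacet
 facet normal 0.080 0.992 -0.101
  outer loop
   vertex 3.7 4.6 2.4
   vertex 1.2 4.6 0.4
   vertex 2.0 4.9 4.0
  endloop
 endfacet
 facet normal 0.633 0.191 0.750
  outer loop
   vertex 4.2 3.5 2.5
   vertex 2.0 4.9 4.0
   vertex 2.2 0.7 4.9
  endloop
 endfacet
 facet normal 0.672 0.364 0.645
  outer loop
   vertex 4.2 3.5 2.5
   vertex 3.7 4.6 2.4
   vertex 2.0 4.9 4.0
  endloop
 endfacet
 facet normal 0.838 -0.148 0.526
  outer loop
   vertex 4.2 3.5 2.5
   vertex 2.2 0.7 4.9
   vertex 4.8 0.5 0.7
  endloop
 endfacet
 facet normal 0.873 0.367 -0.322
  outer loop
   vertex 4.2 3.5 2.5
   vertex 4.8 0.5 0.7
   vertex 3.7 4.6 2.4
  endloop
 endfacet
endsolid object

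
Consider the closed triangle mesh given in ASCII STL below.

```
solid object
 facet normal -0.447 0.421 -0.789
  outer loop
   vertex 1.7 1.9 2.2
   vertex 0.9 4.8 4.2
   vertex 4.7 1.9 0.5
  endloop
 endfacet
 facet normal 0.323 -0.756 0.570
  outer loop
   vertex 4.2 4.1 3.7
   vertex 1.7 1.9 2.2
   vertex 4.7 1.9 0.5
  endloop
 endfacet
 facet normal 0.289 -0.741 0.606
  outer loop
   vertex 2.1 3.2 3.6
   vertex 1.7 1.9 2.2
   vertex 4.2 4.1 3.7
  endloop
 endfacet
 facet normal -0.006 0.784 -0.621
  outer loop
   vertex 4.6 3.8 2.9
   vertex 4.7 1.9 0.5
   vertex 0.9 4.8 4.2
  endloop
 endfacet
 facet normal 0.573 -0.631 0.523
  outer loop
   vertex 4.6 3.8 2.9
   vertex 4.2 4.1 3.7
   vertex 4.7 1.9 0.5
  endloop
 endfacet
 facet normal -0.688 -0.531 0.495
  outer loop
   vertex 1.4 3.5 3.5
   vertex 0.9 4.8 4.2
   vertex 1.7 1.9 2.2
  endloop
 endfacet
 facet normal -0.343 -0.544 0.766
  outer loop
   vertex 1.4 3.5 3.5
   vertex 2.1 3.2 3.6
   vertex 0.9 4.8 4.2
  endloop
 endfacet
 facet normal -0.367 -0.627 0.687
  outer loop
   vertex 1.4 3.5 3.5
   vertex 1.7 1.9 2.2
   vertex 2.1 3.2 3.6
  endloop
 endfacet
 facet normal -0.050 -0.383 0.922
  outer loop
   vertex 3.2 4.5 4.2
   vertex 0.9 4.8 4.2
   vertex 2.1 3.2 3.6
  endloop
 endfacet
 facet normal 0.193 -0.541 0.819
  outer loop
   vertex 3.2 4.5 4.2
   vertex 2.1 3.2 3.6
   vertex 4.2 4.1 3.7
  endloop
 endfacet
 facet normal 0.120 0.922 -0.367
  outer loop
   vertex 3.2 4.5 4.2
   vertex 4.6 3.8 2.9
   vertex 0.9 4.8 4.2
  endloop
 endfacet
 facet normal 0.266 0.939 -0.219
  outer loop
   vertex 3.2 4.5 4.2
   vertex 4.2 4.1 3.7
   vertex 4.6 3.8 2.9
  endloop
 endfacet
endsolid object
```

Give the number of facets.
12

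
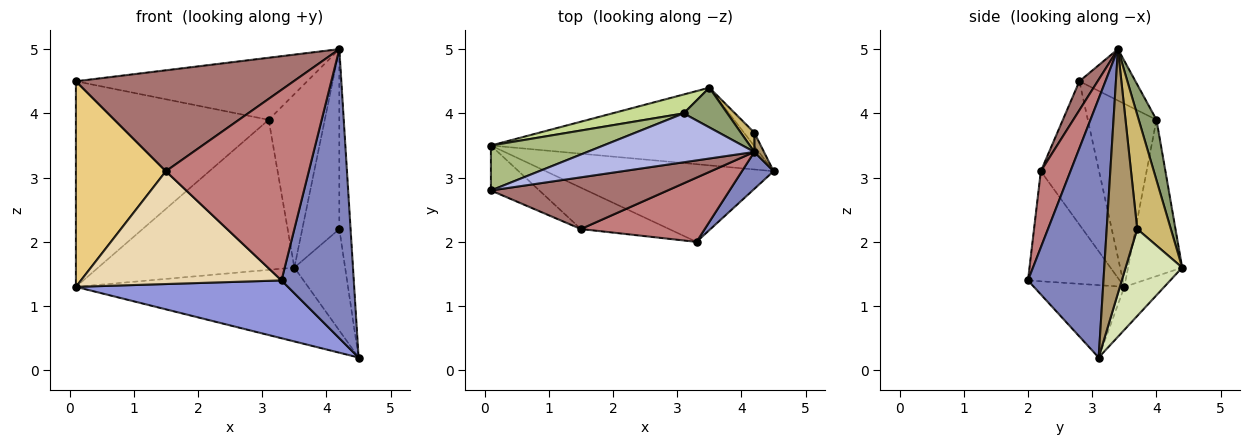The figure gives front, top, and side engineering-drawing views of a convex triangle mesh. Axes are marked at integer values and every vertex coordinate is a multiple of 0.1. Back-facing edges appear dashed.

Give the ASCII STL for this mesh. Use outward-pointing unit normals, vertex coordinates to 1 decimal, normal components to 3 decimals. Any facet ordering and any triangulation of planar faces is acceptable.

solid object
 facet normal -0.118 0.684 -0.720
  outer loop
   vertex 0.1 3.5 1.3
   vertex 3.5 4.4 1.6
   vertex 4.5 3.1 0.2
  endloop
 endfacet
 facet normal 0.720 -0.689 0.088
  outer loop
   vertex 3.3 2.0 1.4
   vertex 4.5 3.1 0.2
   vertex 4.2 3.4 5.0
  endloop
 endfacet
 facet normal -0.247 -0.579 -0.777
  outer loop
   vertex 3.3 2.0 1.4
   vertex 0.1 3.5 1.3
   vertex 4.5 3.1 0.2
  endloop
 endfacet
 facet normal -0.187 0.772 0.608
  outer loop
   vertex 3.1 4.0 3.9
   vertex 0.1 2.8 4.5
   vertex 4.2 3.4 5.0
  endloop
 endfacet
 facet normal 0.295 0.931 0.213
  outer loop
   vertex 3.1 4.0 3.9
   vertex 4.2 3.4 5.0
   vertex 3.5 4.4 1.6
  endloop
 endfacet
 facet normal -0.329 0.923 0.202
  outer loop
   vertex 3.1 4.0 3.9
   vertex 0.1 3.5 1.3
   vertex 0.1 2.8 4.5
  endloop
 endfacet
 facet normal -0.264 0.957 0.121
  outer loop
   vertex 3.1 4.0 3.9
   vertex 3.5 4.4 1.6
   vertex 0.1 3.5 1.3
  endloop
 endfacet
 facet normal 0.741 0.665 -0.088
  outer loop
   vertex 4.2 3.7 2.2
   vertex 4.5 3.1 0.2
   vertex 3.5 4.4 1.6
  endloop
 endfacet
 facet normal 0.938 0.345 0.037
  outer loop
   vertex 4.2 3.7 2.2
   vertex 4.2 3.4 5.0
   vertex 4.5 3.1 0.2
  endloop
 endfacet
 facet normal 0.670 0.738 0.079
  outer loop
   vertex 4.2 3.7 2.2
   vertex 3.5 4.4 1.6
   vertex 4.2 3.4 5.0
  endloop
 endfacet
 facet normal -0.534 -0.826 -0.181
  outer loop
   vertex 1.5 2.2 3.1
   vertex 0.1 2.8 4.5
   vertex 0.1 3.5 1.3
  endloop
 endfacet
 facet normal -0.395 -0.863 -0.316
  outer loop
   vertex 1.5 2.2 3.1
   vertex 0.1 3.5 1.3
   vertex 3.3 2.0 1.4
  endloop
 endfacet
 facet normal 0.074 -0.887 0.455
  outer loop
   vertex 1.5 2.2 3.1
   vertex 4.2 3.4 5.0
   vertex 0.1 2.8 4.5
  endloop
 endfacet
 facet normal 0.193 -0.930 0.313
  outer loop
   vertex 1.5 2.2 3.1
   vertex 3.3 2.0 1.4
   vertex 4.2 3.4 5.0
  endloop
 endfacet
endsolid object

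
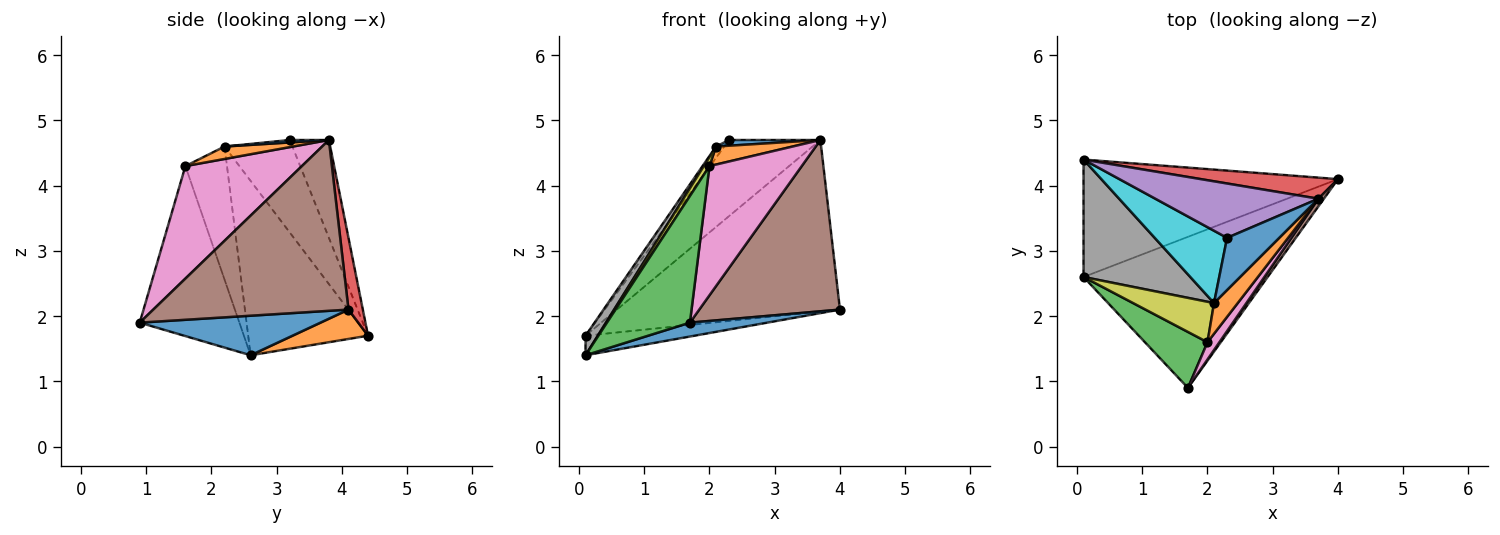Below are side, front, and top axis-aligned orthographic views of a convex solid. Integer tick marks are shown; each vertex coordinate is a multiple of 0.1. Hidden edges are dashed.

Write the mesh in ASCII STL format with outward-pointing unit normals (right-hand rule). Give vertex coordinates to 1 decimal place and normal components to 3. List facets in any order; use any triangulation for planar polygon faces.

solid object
 facet normal 0.209 -0.090 -0.974
  outer loop
   vertex 1.7 0.9 1.9
   vertex 0.1 2.6 1.4
   vertex 4.0 4.1 2.1
  endloop
 endfacet
 facet normal 0.113 0.163 -0.980
  outer loop
   vertex 0.1 4.4 1.7
   vertex 4.0 4.1 2.1
   vertex 0.1 2.6 1.4
  endloop
 endfacet
 facet normal -0.739 -0.616 0.272
  outer loop
   vertex 2.0 1.6 4.3
   vertex 0.1 2.6 1.4
   vertex 1.7 0.9 1.9
  endloop
 endfacet
 facet normal 0.064 0.991 0.122
  outer loop
   vertex 3.7 3.8 4.7
   vertex 4.0 4.1 2.1
   vertex 0.1 4.4 1.7
  endloop
 endfacet
 facet normal -0.329 0.768 0.549
  outer loop
   vertex 3.7 3.8 4.7
   vertex 0.1 4.4 1.7
   vertex 2.3 3.2 4.7
  endloop
 endfacet
 facet normal 0.811 -0.585 0.026
  outer loop
   vertex 3.7 3.8 4.7
   vertex 1.7 0.9 1.9
   vertex 4.0 4.1 2.1
  endloop
 endfacet
 facet normal 0.781 -0.619 0.083
  outer loop
   vertex 3.7 3.8 4.7
   vertex 2.0 1.6 4.3
   vertex 1.7 0.9 1.9
  endloop
 endfacet
 facet normal -0.850 -0.087 0.520
  outer loop
   vertex 2.1 2.2 4.6
   vertex 0.1 4.4 1.7
   vertex 0.1 2.6 1.4
  endloop
 endfacet
 facet normal -0.849 -0.116 0.516
  outer loop
   vertex 2.1 2.2 4.6
   vertex 0.1 2.6 1.4
   vertex 2.0 1.6 4.3
  endloop
 endfacet
 facet normal -0.784 0.096 0.613
  outer loop
   vertex 2.1 2.2 4.6
   vertex 2.3 3.2 4.7
   vertex 0.1 4.4 1.7
  endloop
 endfacet
 facet normal 0.047 -0.109 0.993
  outer loop
   vertex 2.1 2.2 4.6
   vertex 3.7 3.8 4.7
   vertex 2.3 3.2 4.7
  endloop
 endfacet
 facet normal 0.412 -0.461 0.785
  outer loop
   vertex 2.1 2.2 4.6
   vertex 2.0 1.6 4.3
   vertex 3.7 3.8 4.7
  endloop
 endfacet
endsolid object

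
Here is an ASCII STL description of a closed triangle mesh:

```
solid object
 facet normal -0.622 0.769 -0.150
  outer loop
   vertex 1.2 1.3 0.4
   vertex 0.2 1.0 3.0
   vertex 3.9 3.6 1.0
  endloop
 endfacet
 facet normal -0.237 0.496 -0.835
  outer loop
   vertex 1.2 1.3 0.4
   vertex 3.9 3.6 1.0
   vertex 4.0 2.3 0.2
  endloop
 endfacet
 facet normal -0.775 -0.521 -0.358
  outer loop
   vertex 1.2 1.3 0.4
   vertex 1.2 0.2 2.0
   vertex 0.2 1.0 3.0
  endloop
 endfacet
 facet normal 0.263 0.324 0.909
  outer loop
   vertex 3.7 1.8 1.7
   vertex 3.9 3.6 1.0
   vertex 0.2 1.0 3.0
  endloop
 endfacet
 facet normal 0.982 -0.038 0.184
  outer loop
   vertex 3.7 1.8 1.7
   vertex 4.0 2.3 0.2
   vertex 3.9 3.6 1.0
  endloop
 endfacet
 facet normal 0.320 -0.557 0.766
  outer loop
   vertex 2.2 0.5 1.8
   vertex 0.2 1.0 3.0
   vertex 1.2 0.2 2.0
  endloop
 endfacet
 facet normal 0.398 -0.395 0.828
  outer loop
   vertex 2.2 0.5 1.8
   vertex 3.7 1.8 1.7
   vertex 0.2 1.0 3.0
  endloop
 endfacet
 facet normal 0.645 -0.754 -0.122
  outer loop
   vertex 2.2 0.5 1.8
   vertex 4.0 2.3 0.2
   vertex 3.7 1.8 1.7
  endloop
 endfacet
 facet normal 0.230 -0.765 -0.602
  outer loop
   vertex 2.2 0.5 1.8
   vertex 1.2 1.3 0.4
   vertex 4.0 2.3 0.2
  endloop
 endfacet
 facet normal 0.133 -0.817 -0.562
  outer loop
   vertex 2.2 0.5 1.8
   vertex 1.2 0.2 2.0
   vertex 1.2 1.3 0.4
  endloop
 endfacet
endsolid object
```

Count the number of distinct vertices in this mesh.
7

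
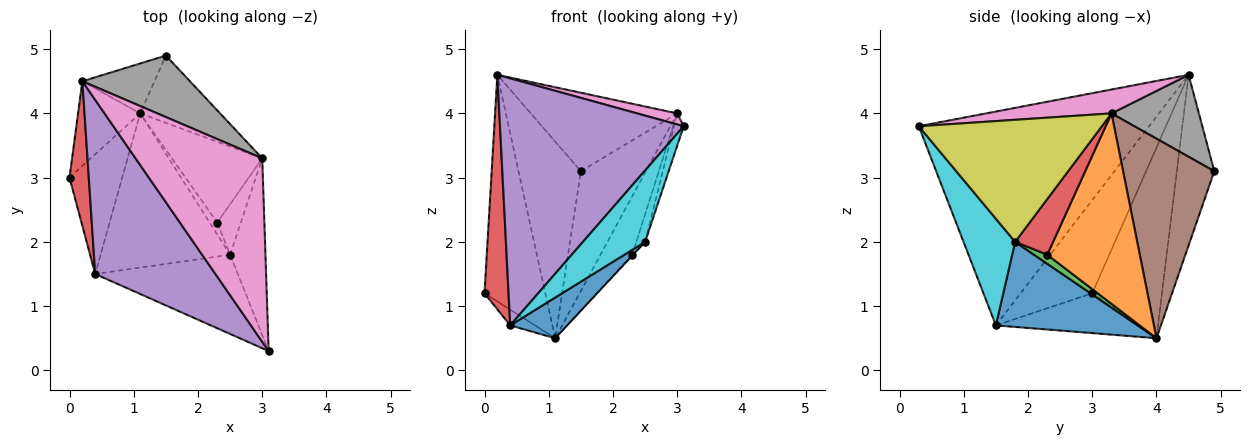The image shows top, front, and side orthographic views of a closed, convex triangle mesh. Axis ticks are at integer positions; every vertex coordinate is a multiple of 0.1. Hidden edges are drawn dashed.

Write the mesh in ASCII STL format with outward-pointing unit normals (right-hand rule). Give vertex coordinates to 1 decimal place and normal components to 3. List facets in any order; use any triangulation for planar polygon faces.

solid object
 facet normal -0.732 0.638 -0.239
  outer loop
   vertex 1.1 4.0 0.5
   vertex 0.0 3.0 1.2
   vertex 0.2 4.5 4.6
  endloop
 endfacet
 facet normal -0.503 0.838 -0.213
  outer loop
   vertex 1.1 4.0 0.5
   vertex 0.2 4.5 4.6
   vertex 1.5 4.9 3.1
  endloop
 endfacet
 facet normal -0.600 0.104 -0.793
  outer loop
   vertex 0.4 1.5 0.7
   vertex 0.0 3.0 1.2
   vertex 1.1 4.0 0.5
  endloop
 endfacet
 facet normal -0.930 -0.312 0.192
  outer loop
   vertex 0.4 1.5 0.7
   vertex 0.2 4.5 4.6
   vertex 0.0 3.0 1.2
  endloop
 endfacet
 facet normal -0.716 -0.571 0.402
  outer loop
   vertex 0.4 1.5 0.7
   vertex 3.1 0.3 3.8
   vertex 0.2 4.5 4.6
  endloop
 endfacet
 facet normal 0.774 0.552 -0.310
  outer loop
   vertex 3.0 3.3 4.0
   vertex 1.1 4.0 0.5
   vertex 1.5 4.9 3.1
  endloop
 endfacet
 facet normal 0.185 -0.059 0.981
  outer loop
   vertex 3.0 3.3 4.0
   vertex 0.2 4.5 4.6
   vertex 3.1 0.3 3.8
  endloop
 endfacet
 facet normal 0.425 0.712 0.558
  outer loop
   vertex 3.0 3.3 4.0
   vertex 1.5 4.9 3.1
   vertex 0.2 4.5 4.6
  endloop
 endfacet
 facet normal 0.959 0.050 -0.278
  outer loop
   vertex 2.5 1.8 2.0
   vertex 3.0 3.3 4.0
   vertex 3.1 0.3 3.8
  endloop
 endfacet
 facet normal 0.486 -0.585 -0.649
  outer loop
   vertex 2.5 1.8 2.0
   vertex 3.1 0.3 3.8
   vertex 0.4 1.5 0.7
  endloop
 endfacet
 facet normal 0.536 -0.215 -0.816
  outer loop
   vertex 2.5 1.8 2.0
   vertex 0.4 1.5 0.7
   vertex 1.1 4.0 0.5
  endloop
 endfacet
 facet normal 0.863 0.296 -0.409
  outer loop
   vertex 2.3 2.3 1.8
   vertex 1.1 4.0 0.5
   vertex 3.0 3.3 4.0
  endloop
 endfacet
 facet normal 0.765 0.049 -0.642
  outer loop
   vertex 2.3 2.3 1.8
   vertex 2.5 1.8 2.0
   vertex 1.1 4.0 0.5
  endloop
 endfacet
 facet normal 0.901 0.208 -0.381
  outer loop
   vertex 2.3 2.3 1.8
   vertex 3.0 3.3 4.0
   vertex 2.5 1.8 2.0
  endloop
 endfacet
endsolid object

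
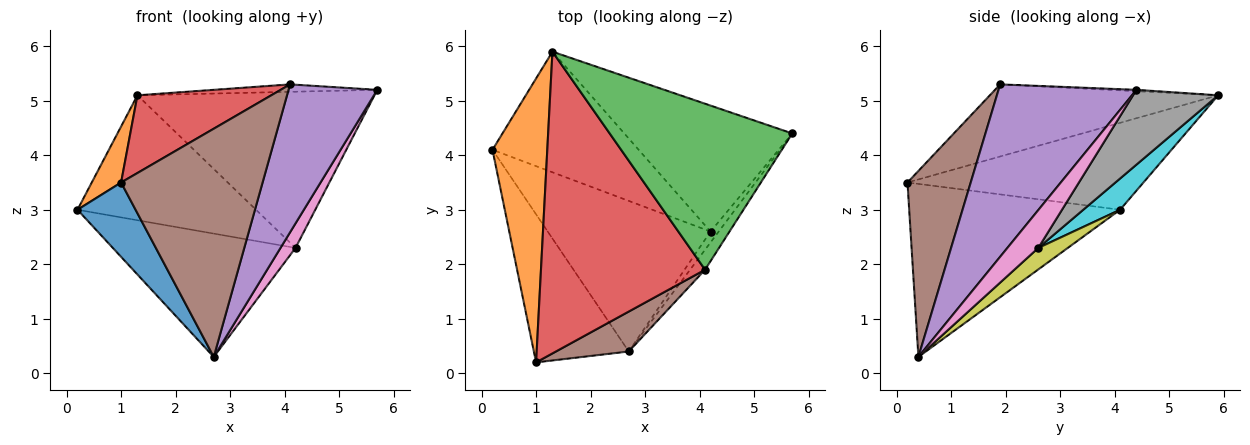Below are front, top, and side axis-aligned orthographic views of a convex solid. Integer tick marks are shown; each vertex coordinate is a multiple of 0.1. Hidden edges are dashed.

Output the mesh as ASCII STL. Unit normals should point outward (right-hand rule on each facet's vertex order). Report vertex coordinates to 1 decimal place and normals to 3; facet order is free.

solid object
 facet normal -0.852 -0.235 -0.467
  outer loop
   vertex 2.7 0.4 0.3
   vertex 1.0 0.2 3.5
   vertex 0.2 4.1 3.0
  endloop
 endfacet
 facet normal -0.841 -0.105 0.530
  outer loop
   vertex 1.3 5.9 5.1
   vertex 0.2 4.1 3.0
   vertex 1.0 0.2 3.5
  endloop
 endfacet
 facet normal -0.007 0.045 0.999
  outer loop
   vertex 4.1 1.9 5.3
   vertex 5.7 4.4 5.2
   vertex 1.3 5.9 5.1
  endloop
 endfacet
 facet normal -0.392 -0.230 0.891
  outer loop
   vertex 4.1 1.9 5.3
   vertex 1.3 5.9 5.1
   vertex 1.0 0.2 3.5
  endloop
 endfacet
 facet normal 0.839 -0.540 -0.073
  outer loop
   vertex 4.1 1.9 5.3
   vertex 2.7 0.4 0.3
   vertex 5.7 4.4 5.2
  endloop
 endfacet
 facet normal 0.403 -0.902 0.158
  outer loop
   vertex 4.1 1.9 5.3
   vertex 1.0 0.2 3.5
   vertex 2.7 0.4 0.3
  endloop
 endfacet
 facet normal 0.883 -0.429 -0.191
  outer loop
   vertex 4.2 2.6 2.3
   vertex 5.7 4.4 5.2
   vertex 2.7 0.4 0.3
  endloop
 endfacet
 facet normal 0.269 0.750 -0.605
  outer loop
   vertex 4.2 2.6 2.3
   vertex 1.3 5.9 5.1
   vertex 5.7 4.4 5.2
  endloop
 endfacet
 facet normal 0.102 0.630 -0.770
  outer loop
   vertex 4.2 2.6 2.3
   vertex 2.7 0.4 0.3
   vertex 0.2 4.1 3.0
  endloop
 endfacet
 facet normal 0.147 0.712 -0.687
  outer loop
   vertex 4.2 2.6 2.3
   vertex 0.2 4.1 3.0
   vertex 1.3 5.9 5.1
  endloop
 endfacet
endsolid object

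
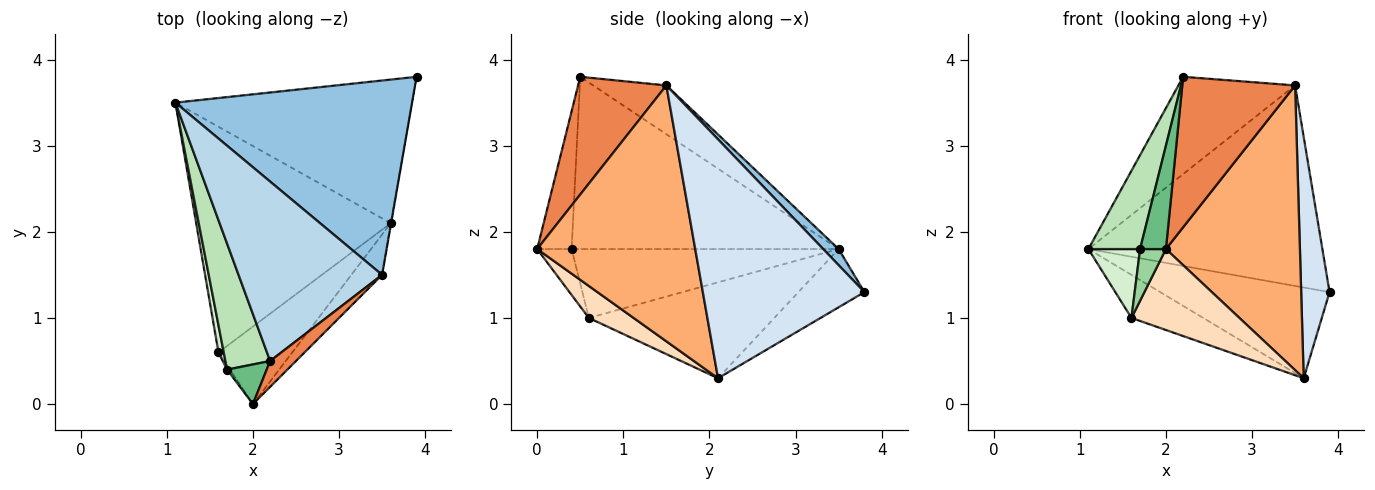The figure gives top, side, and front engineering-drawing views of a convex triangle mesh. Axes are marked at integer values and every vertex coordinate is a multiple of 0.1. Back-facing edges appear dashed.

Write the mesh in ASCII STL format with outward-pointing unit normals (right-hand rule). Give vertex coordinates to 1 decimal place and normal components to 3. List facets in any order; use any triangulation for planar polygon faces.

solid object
 facet normal -0.204 0.523 -0.828
  outer loop
   vertex 3.6 2.1 0.3
   vertex 1.1 3.5 1.8
   vertex 3.9 3.8 1.3
  endloop
 endfacet
 facet normal 0.047 0.717 0.695
  outer loop
   vertex 3.5 1.5 3.7
   vertex 3.9 3.8 1.3
   vertex 1.1 3.5 1.8
  endloop
 endfacet
 facet normal -0.286 0.457 0.842
  outer loop
   vertex 3.5 1.5 3.7
   vertex 1.1 3.5 1.8
   vertex 2.2 0.5 3.8
  endloop
 endfacet
 facet normal 0.985 -0.173 -0.002
  outer loop
   vertex 3.5 1.5 3.7
   vertex 3.6 2.1 0.3
   vertex 3.9 3.8 1.3
  endloop
 endfacet
 facet normal 0.611 -0.780 0.134
  outer loop
   vertex 3.5 1.5 3.7
   vertex 2.2 0.5 3.8
   vertex 2.0 0.0 1.8
  endloop
 endfacet
 facet normal 0.760 -0.644 -0.091
  outer loop
   vertex 3.5 1.5 3.7
   vertex 2.0 0.0 1.8
   vertex 3.6 2.1 0.3
  endloop
 endfacet
 facet normal -0.436 0.169 -0.884
  outer loop
   vertex 1.6 0.6 1.0
   vertex 1.1 3.5 1.8
   vertex 3.6 2.1 0.3
  endloop
 endfacet
 facet normal 0.287 -0.692 -0.662
  outer loop
   vertex 1.6 0.6 1.0
   vertex 3.6 2.1 0.3
   vertex 2.0 0.0 1.8
  endloop
 endfacet
 facet normal -0.780 -0.585 0.224
  outer loop
   vertex 1.7 0.4 1.8
   vertex 2.0 0.0 1.8
   vertex 2.2 0.5 3.8
  endloop
 endfacet
 facet normal -0.799 -0.599 -0.050
  outer loop
   vertex 1.7 0.4 1.8
   vertex 1.6 0.6 1.0
   vertex 2.0 0.0 1.8
  endloop
 endfacet
 facet normal -0.951 -0.184 0.247
  outer loop
   vertex 1.7 0.4 1.8
   vertex 2.2 0.5 3.8
   vertex 1.1 3.5 1.8
  endloop
 endfacet
 facet normal -0.979 -0.189 0.075
  outer loop
   vertex 1.7 0.4 1.8
   vertex 1.1 3.5 1.8
   vertex 1.6 0.6 1.0
  endloop
 endfacet
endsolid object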